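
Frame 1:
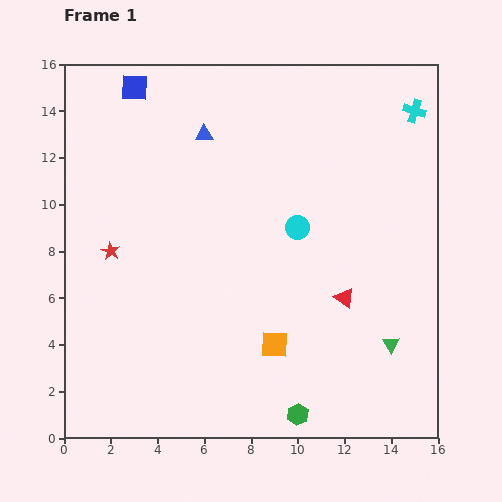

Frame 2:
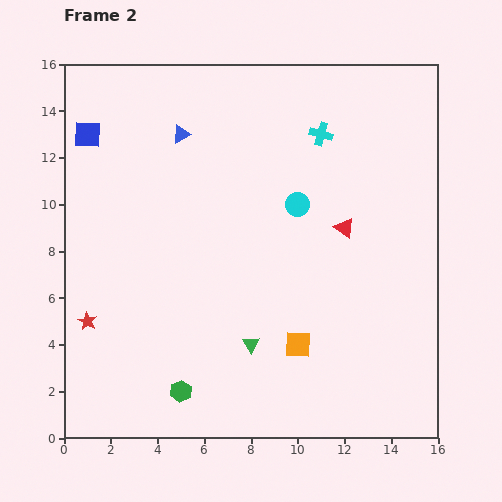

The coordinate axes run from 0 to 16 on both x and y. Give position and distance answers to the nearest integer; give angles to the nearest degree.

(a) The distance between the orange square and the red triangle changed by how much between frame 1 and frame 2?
+1

Distance in frame 1: 4. Distance in frame 2: 5.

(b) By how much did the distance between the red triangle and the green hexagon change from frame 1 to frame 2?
+5

Distance in frame 1: 5. Distance in frame 2: 10.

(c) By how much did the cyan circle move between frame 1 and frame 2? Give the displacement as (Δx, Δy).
(0, 1)

The cyan circle was at (10, 9) in frame 1 and (10, 10) in frame 2.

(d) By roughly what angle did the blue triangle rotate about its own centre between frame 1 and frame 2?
24° counter-clockwise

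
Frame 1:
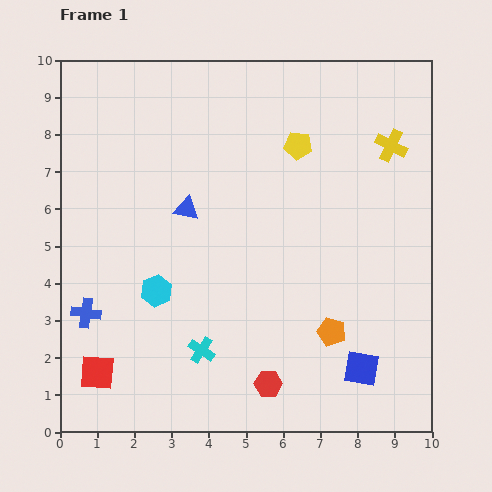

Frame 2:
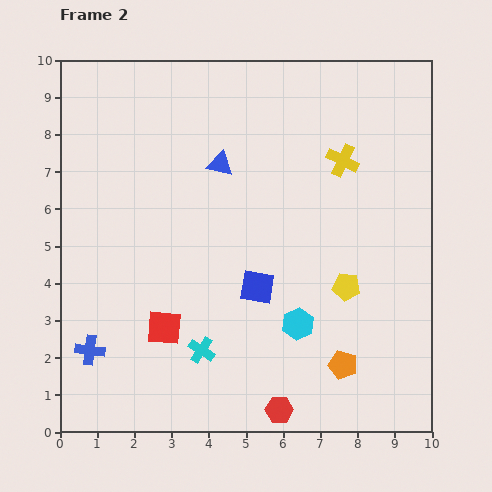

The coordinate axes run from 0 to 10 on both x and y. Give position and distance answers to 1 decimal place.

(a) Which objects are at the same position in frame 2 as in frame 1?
the cyan cross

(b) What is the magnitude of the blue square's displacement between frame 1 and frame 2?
3.6

The blue square moved from (8.1, 1.7) to (5.3, 3.9), a distance of √(2.8² + 2.2²) ≈ 3.6.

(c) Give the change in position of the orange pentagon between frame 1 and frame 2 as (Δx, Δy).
(0.3, -0.9)

The orange pentagon was at (7.3, 2.7) in frame 1 and (7.6, 1.8) in frame 2.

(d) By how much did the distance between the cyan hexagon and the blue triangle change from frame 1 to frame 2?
+2.5

Distance in frame 1: 2.3. Distance in frame 2: 4.8.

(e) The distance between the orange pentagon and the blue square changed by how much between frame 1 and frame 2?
+1.8

Distance in frame 1: 1.3. Distance in frame 2: 3.1.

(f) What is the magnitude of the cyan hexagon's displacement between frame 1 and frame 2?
3.9

The cyan hexagon moved from (2.6, 3.8) to (6.4, 2.9), a distance of √(3.8² + 0.9²) ≈ 3.9.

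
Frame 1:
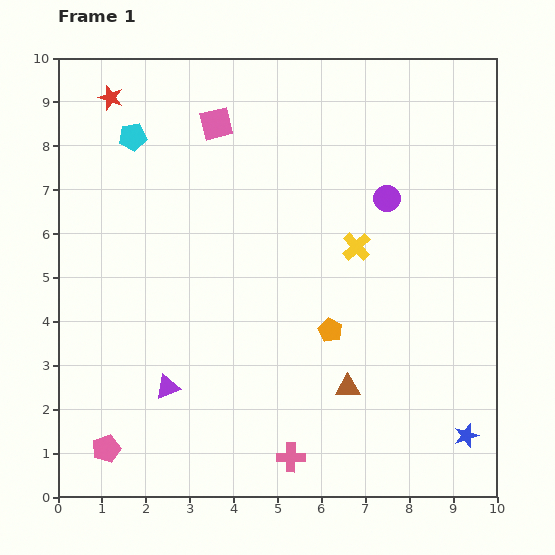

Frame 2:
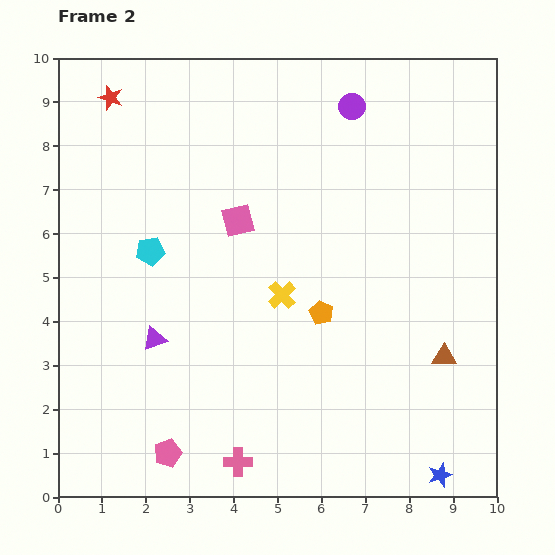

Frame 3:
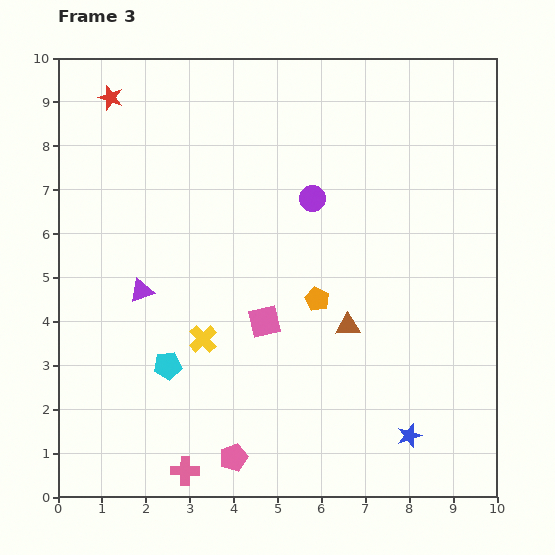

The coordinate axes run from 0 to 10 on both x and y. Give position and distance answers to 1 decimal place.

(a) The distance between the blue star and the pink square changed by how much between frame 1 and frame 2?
-1.7

Distance in frame 1: 9.1. Distance in frame 2: 7.4.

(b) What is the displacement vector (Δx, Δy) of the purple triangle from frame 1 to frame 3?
(-0.6, 2.2)

The purple triangle was at (2.5, 2.5) in frame 1 and (1.9, 4.7) in frame 3.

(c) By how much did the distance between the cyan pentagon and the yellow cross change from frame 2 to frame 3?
-2.2

Distance in frame 2: 3.2. Distance in frame 3: 1.0.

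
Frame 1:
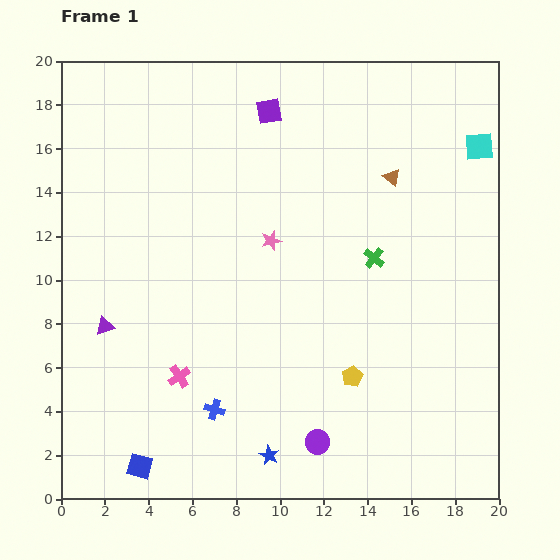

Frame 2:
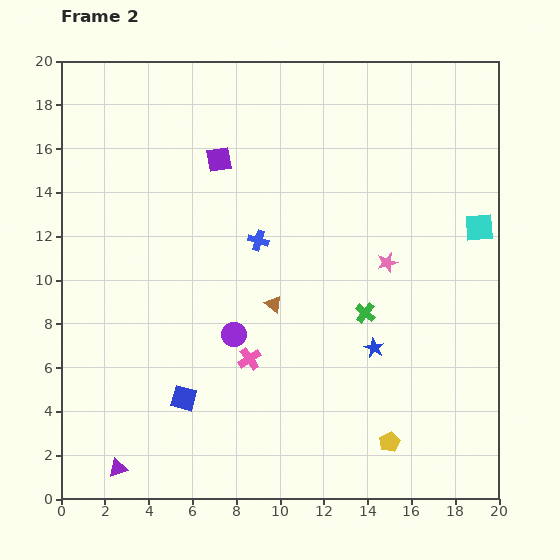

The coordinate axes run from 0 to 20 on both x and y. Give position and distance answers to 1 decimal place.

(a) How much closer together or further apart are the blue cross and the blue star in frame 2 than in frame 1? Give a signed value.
+3.9

Distance in frame 1: 3.3. Distance in frame 2: 7.2.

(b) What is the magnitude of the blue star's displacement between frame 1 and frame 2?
6.9

The blue star moved from (9.5, 2.0) to (14.3, 6.9), a distance of √(4.8² + 4.9²) ≈ 6.9.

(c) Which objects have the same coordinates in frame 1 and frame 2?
none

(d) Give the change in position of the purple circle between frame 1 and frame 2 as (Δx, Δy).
(-3.8, 4.9)

The purple circle was at (11.7, 2.6) in frame 1 and (7.9, 7.5) in frame 2.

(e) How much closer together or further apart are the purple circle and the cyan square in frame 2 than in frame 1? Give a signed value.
-3.2

Distance in frame 1: 15.4. Distance in frame 2: 12.2.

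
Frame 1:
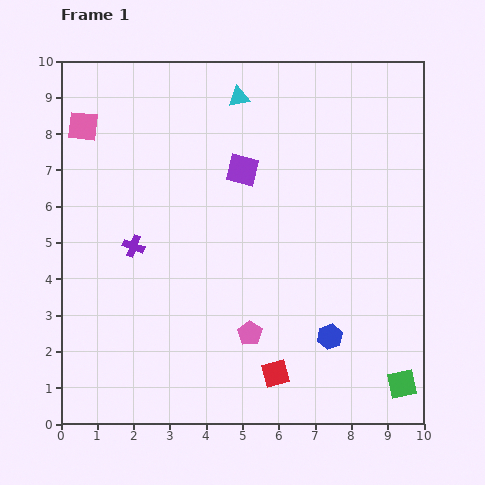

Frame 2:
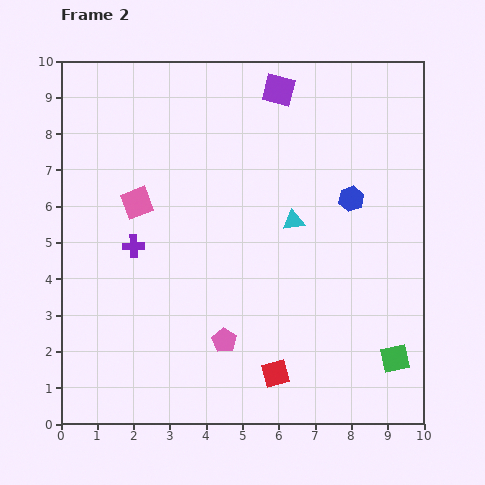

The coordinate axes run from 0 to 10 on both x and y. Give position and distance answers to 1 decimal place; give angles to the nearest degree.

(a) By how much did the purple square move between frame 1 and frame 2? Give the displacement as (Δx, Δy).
(1.0, 2.2)

The purple square was at (5.0, 7.0) in frame 1 and (6.0, 9.2) in frame 2.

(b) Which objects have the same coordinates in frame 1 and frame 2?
the purple cross, the red square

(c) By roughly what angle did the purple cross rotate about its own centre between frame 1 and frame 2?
22° counter-clockwise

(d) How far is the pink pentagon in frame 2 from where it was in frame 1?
0.7

The pink pentagon moved from (5.2, 2.5) to (4.5, 2.3), a distance of √(0.7² + 0.2²) ≈ 0.7.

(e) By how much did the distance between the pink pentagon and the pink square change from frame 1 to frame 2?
-2.8

Distance in frame 1: 7.3. Distance in frame 2: 4.5.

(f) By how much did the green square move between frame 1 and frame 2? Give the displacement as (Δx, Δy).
(-0.2, 0.7)

The green square was at (9.4, 1.1) in frame 1 and (9.2, 1.8) in frame 2.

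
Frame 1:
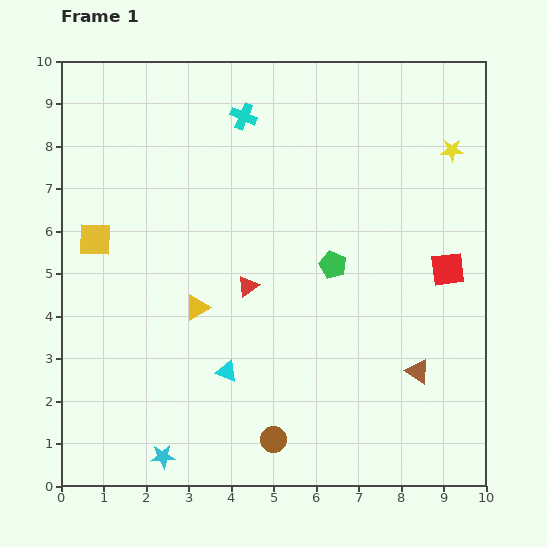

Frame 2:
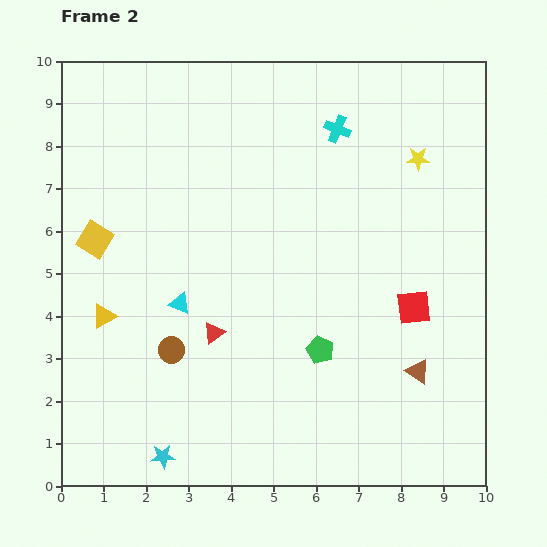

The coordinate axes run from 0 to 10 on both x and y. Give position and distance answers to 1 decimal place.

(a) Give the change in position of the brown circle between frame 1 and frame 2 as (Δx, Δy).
(-2.4, 2.1)

The brown circle was at (5.0, 1.1) in frame 1 and (2.6, 3.2) in frame 2.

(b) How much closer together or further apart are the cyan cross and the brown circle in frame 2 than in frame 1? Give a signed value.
-1.1

Distance in frame 1: 7.6. Distance in frame 2: 6.5.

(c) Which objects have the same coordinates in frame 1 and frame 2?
the cyan star, the yellow square, the brown triangle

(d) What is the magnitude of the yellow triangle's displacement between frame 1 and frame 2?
2.2

The yellow triangle moved from (3.2, 4.2) to (1.0, 4.0), a distance of √(2.2² + 0.2²) ≈ 2.2.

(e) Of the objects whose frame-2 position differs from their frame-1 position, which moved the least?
the yellow star

(moved 0.8)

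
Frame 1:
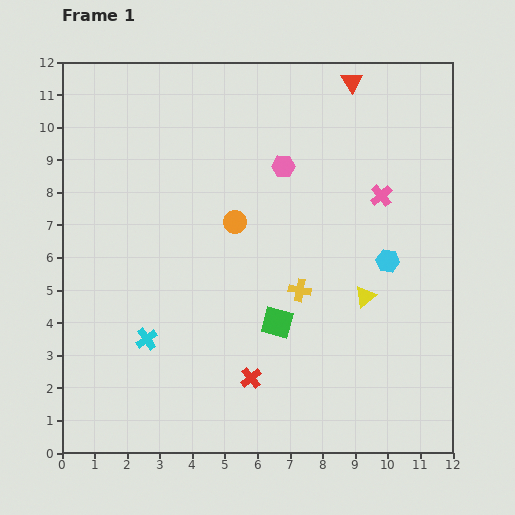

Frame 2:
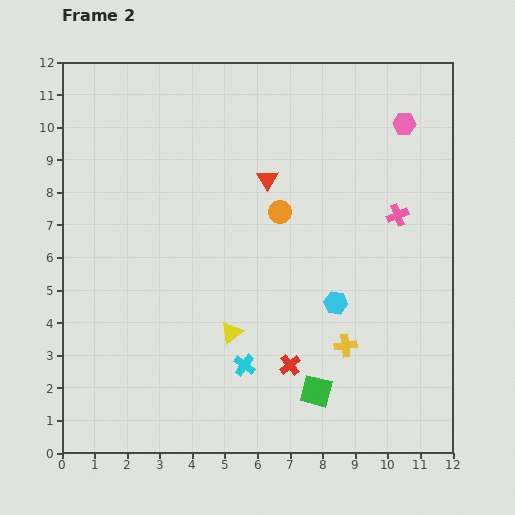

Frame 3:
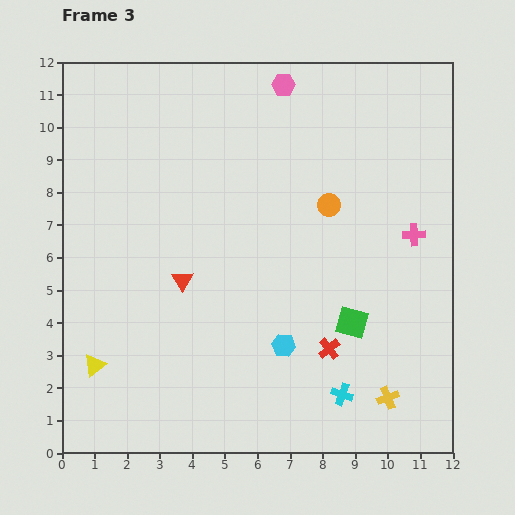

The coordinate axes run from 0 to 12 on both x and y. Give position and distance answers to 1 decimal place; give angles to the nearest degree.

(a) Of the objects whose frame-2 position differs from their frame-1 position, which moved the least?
the pink cross

(moved 0.8)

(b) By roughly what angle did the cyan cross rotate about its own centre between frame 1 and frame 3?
36° counter-clockwise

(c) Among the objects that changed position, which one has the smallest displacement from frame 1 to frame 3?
the pink cross

(moved 1.6)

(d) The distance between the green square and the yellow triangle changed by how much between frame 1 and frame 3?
+5.2

Distance in frame 1: 2.8. Distance in frame 3: 8.0.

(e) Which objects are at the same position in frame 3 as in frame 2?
none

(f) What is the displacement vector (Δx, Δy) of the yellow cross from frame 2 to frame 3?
(1.3, -1.6)

The yellow cross was at (8.7, 3.3) in frame 2 and (10.0, 1.7) in frame 3.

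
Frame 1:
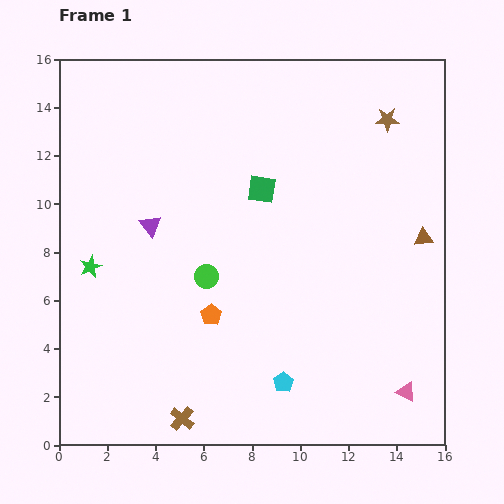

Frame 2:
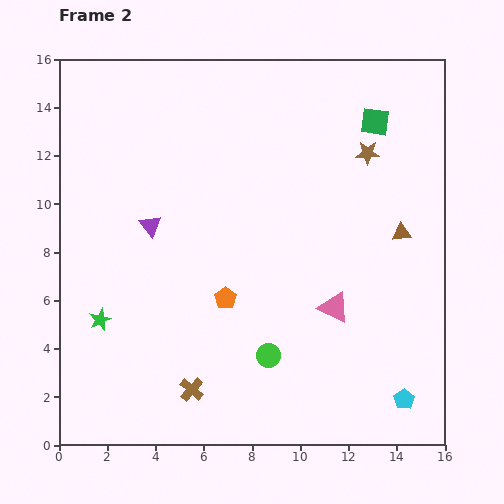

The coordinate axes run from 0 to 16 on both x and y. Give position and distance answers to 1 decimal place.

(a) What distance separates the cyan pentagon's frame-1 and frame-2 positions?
5.0

The cyan pentagon moved from (9.3, 2.6) to (14.3, 1.9), a distance of √(5.0² + 0.7²) ≈ 5.0.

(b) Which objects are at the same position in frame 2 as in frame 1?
the purple triangle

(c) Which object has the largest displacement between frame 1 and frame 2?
the green square

(moved 5.5; next 5.0)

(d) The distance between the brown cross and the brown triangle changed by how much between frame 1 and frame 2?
-1.6

Distance in frame 1: 12.5. Distance in frame 2: 10.9.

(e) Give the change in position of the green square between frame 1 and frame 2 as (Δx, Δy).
(4.7, 2.8)

The green square was at (8.4, 10.6) in frame 1 and (13.1, 13.4) in frame 2.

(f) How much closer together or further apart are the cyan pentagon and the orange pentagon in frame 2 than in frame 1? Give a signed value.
+4.4

Distance in frame 1: 4.1. Distance in frame 2: 8.5.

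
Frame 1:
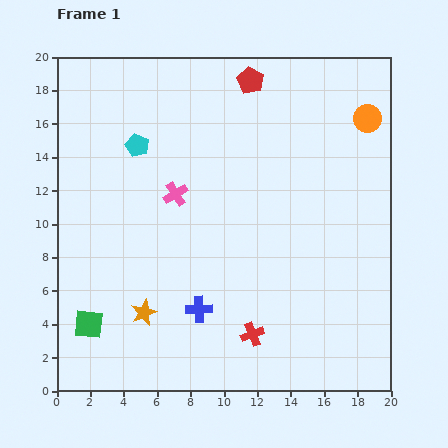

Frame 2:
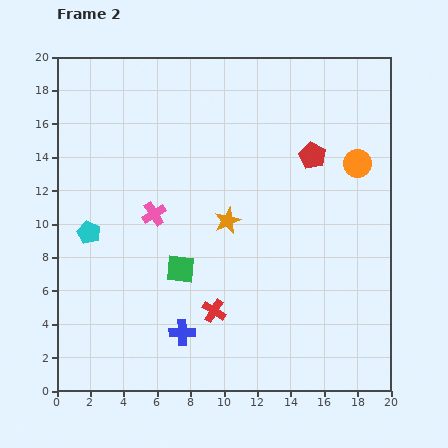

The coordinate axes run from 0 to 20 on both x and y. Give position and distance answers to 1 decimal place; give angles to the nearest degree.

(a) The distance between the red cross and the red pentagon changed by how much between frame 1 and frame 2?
-4.2

Distance in frame 1: 15.2. Distance in frame 2: 11.0.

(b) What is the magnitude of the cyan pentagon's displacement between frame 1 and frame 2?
6.0

The cyan pentagon moved from (4.8, 14.7) to (1.9, 9.5), a distance of √(2.9² + 5.2²) ≈ 6.0.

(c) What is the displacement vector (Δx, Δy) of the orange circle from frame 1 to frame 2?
(-0.6, -2.7)

The orange circle was at (18.6, 16.3) in frame 1 and (18.0, 13.6) in frame 2.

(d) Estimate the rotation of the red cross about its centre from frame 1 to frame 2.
36° counter-clockwise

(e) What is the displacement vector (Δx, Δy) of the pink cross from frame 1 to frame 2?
(-1.3, -1.2)

The pink cross was at (7.1, 11.8) in frame 1 and (5.8, 10.6) in frame 2.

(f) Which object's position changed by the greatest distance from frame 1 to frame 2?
the orange star

(moved 7.4; next 6.4)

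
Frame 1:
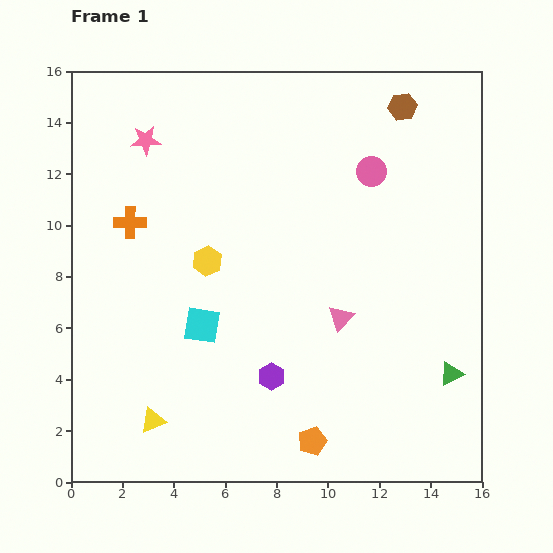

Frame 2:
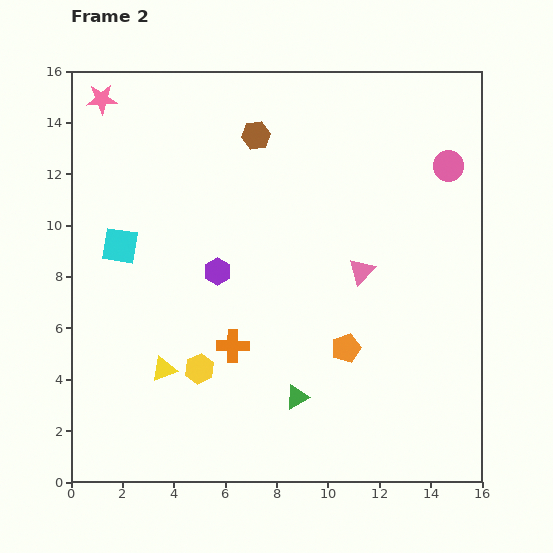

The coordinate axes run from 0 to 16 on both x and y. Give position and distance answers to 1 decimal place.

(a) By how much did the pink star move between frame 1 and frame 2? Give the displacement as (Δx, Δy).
(-1.7, 1.6)

The pink star was at (2.9, 13.3) in frame 1 and (1.2, 14.9) in frame 2.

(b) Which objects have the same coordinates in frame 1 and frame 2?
none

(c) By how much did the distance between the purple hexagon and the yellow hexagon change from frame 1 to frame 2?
-1.2

Distance in frame 1: 5.1. Distance in frame 2: 3.9.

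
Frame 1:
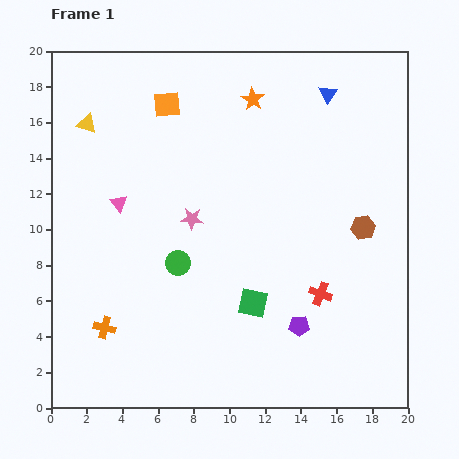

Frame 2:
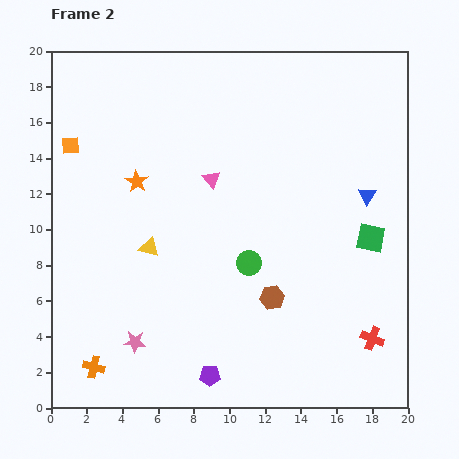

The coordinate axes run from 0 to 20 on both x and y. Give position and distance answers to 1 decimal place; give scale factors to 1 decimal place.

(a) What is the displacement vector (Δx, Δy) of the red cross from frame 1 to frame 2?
(2.9, -2.5)

The red cross was at (15.1, 6.4) in frame 1 and (18.0, 3.9) in frame 2.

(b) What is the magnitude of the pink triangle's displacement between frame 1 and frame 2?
5.4

The pink triangle moved from (3.8, 11.5) to (9.0, 12.8), a distance of √(5.2² + 1.3²) ≈ 5.4.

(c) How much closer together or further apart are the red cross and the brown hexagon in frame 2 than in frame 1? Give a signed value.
+1.7

Distance in frame 1: 4.4. Distance in frame 2: 6.1.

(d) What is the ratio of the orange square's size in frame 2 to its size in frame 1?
0.7×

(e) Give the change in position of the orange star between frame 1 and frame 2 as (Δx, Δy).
(-6.5, -4.6)

The orange star was at (11.3, 17.3) in frame 1 and (4.8, 12.7) in frame 2.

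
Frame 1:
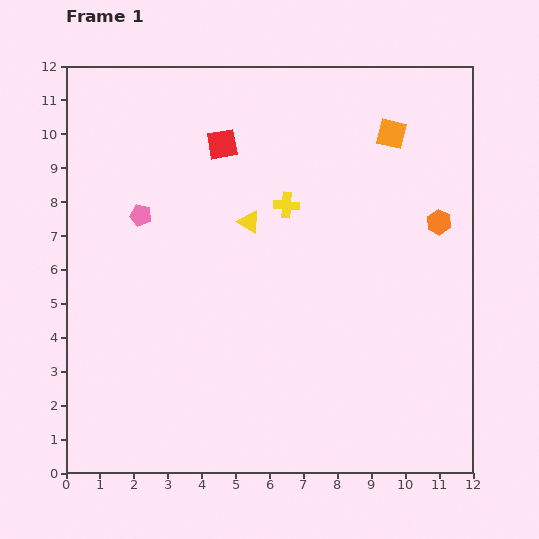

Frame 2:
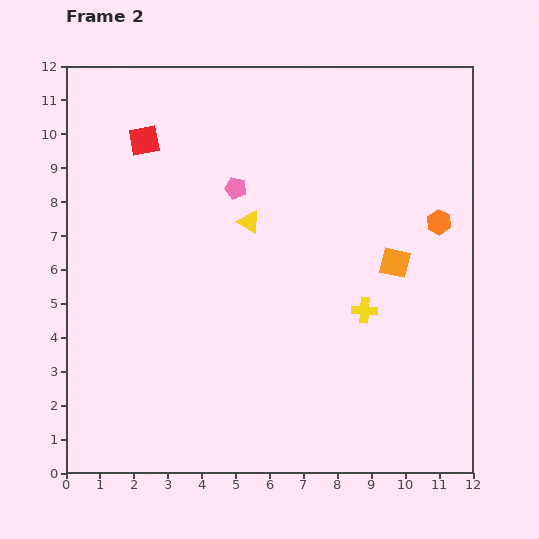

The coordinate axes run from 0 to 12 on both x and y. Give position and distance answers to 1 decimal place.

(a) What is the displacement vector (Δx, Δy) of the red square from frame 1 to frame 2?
(-2.3, 0.1)

The red square was at (4.6, 9.7) in frame 1 and (2.3, 9.8) in frame 2.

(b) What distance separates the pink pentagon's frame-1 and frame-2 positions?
2.9

The pink pentagon moved from (2.2, 7.6) to (5.0, 8.4), a distance of √(2.8² + 0.8²) ≈ 2.9.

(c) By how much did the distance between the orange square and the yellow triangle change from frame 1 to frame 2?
-0.4

Distance in frame 1: 4.9. Distance in frame 2: 4.5.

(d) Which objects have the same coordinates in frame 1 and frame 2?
the orange hexagon, the yellow triangle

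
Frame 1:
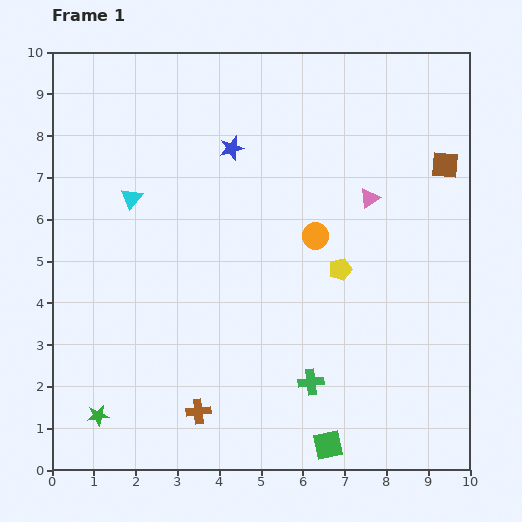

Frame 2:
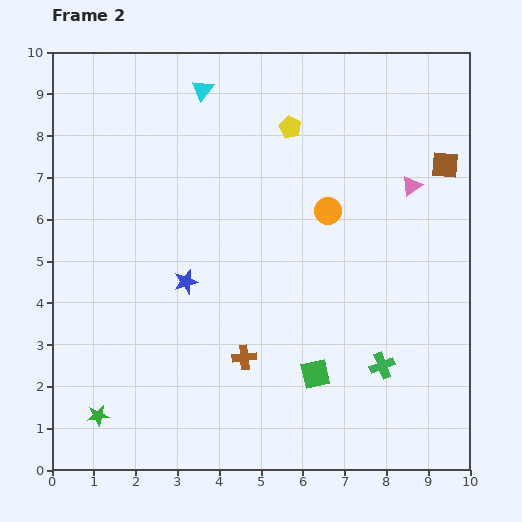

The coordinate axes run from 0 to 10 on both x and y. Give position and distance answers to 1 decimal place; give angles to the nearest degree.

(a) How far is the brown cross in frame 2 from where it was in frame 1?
1.7

The brown cross moved from (3.5, 1.4) to (4.6, 2.7), a distance of √(1.1² + 1.3²) ≈ 1.7.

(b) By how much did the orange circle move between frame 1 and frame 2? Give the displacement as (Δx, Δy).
(0.3, 0.6)

The orange circle was at (6.3, 5.6) in frame 1 and (6.6, 6.2) in frame 2.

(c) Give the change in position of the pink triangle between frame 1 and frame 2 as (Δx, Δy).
(1.0, 0.3)

The pink triangle was at (7.6, 6.5) in frame 1 and (8.6, 6.8) in frame 2.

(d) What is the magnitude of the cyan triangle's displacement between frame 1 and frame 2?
3.1

The cyan triangle moved from (1.9, 6.5) to (3.6, 9.1), a distance of √(1.7² + 2.6²) ≈ 3.1.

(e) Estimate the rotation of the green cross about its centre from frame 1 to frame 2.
15° counter-clockwise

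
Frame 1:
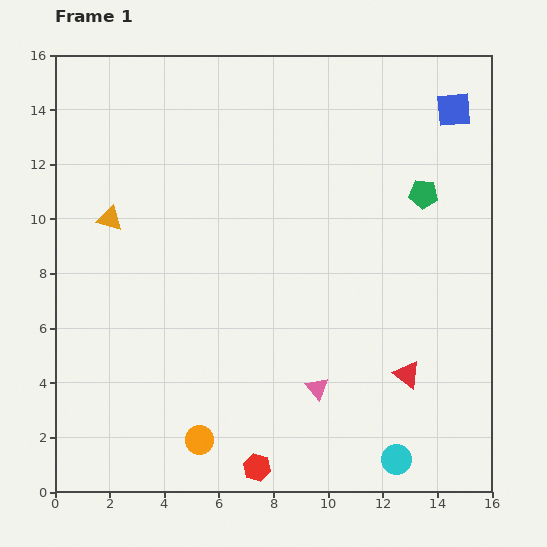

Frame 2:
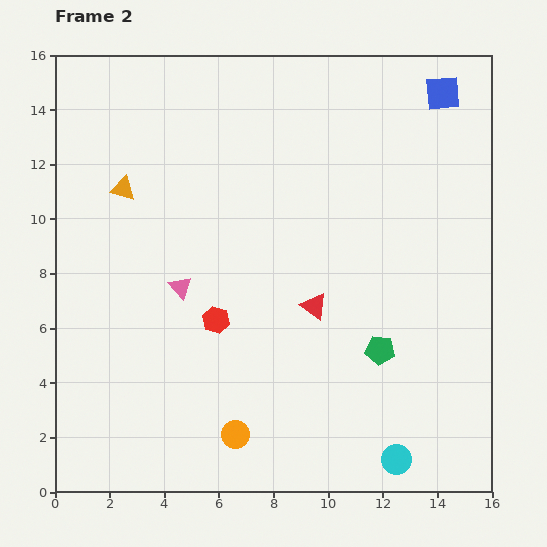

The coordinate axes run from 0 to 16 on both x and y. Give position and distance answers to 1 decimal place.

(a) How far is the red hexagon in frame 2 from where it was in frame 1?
5.6

The red hexagon moved from (7.4, 0.9) to (5.9, 6.3), a distance of √(1.5² + 5.4²) ≈ 5.6.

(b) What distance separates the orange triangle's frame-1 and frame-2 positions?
1.2

The orange triangle moved from (2.0, 10.0) to (2.5, 11.1), a distance of √(0.5² + 1.1²) ≈ 1.2.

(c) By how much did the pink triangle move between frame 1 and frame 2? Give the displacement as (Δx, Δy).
(-5.0, 3.7)

The pink triangle was at (9.6, 3.8) in frame 1 and (4.6, 7.5) in frame 2.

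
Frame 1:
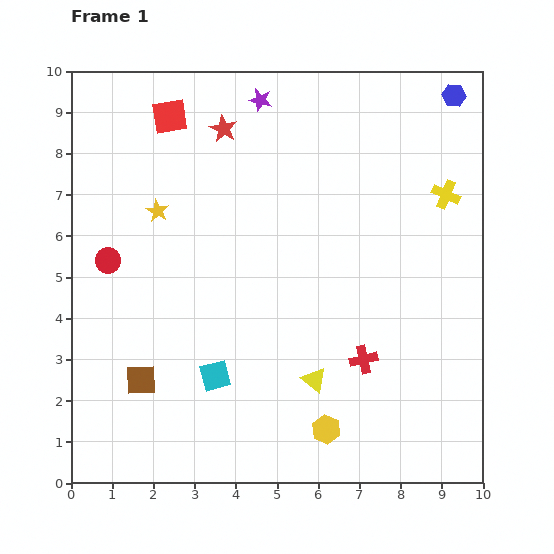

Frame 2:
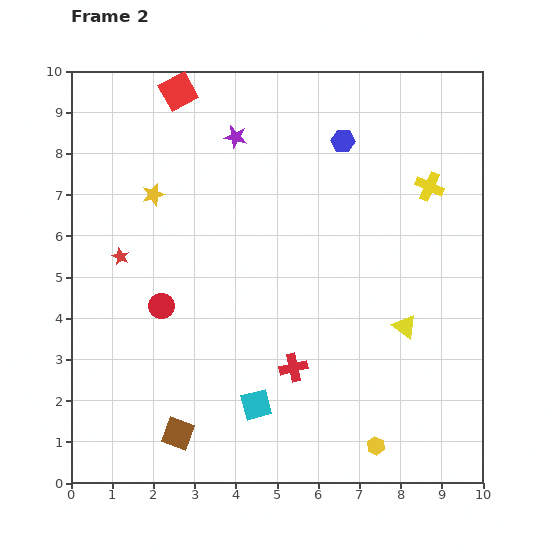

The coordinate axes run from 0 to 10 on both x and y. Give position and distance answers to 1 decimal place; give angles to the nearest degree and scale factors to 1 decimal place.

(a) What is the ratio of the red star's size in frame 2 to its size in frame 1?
0.6×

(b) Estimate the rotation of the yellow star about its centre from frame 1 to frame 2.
27° clockwise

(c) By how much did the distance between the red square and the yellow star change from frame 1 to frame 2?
+0.3

Distance in frame 1: 2.3. Distance in frame 2: 2.6.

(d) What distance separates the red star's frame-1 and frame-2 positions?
4.0

The red star moved from (3.7, 8.6) to (1.2, 5.5), a distance of √(2.5² + 3.1²) ≈ 4.0.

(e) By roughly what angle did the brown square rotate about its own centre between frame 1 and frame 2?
22° clockwise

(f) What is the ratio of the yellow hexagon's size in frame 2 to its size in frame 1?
0.6×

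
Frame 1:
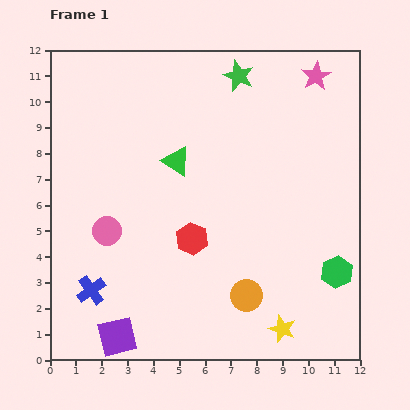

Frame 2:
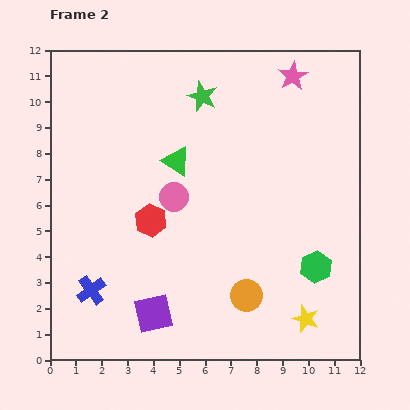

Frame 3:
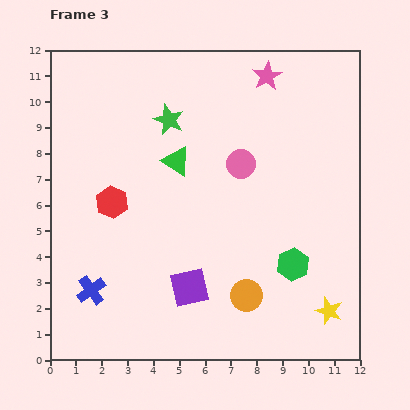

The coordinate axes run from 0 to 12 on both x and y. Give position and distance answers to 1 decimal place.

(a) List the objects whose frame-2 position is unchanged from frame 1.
the orange circle, the green triangle, the blue cross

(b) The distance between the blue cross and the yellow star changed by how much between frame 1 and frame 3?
+1.6

Distance in frame 1: 7.6. Distance in frame 3: 9.2.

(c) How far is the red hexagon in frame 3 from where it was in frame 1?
3.4

The red hexagon moved from (5.5, 4.7) to (2.4, 6.1), a distance of √(3.1² + 1.4²) ≈ 3.4.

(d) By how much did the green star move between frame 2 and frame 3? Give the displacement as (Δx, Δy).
(-1.3, -0.9)

The green star was at (5.9, 10.2) in frame 2 and (4.6, 9.3) in frame 3.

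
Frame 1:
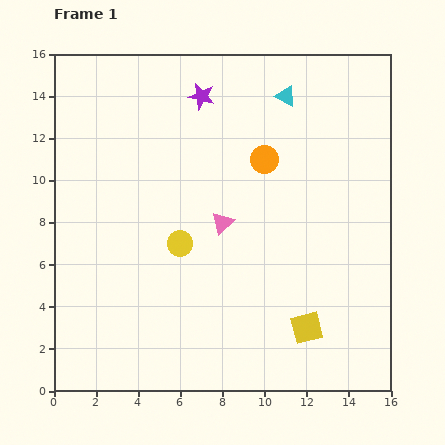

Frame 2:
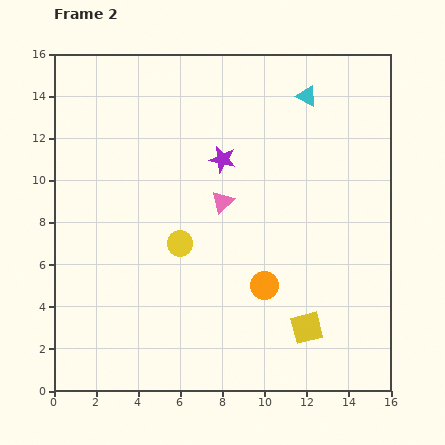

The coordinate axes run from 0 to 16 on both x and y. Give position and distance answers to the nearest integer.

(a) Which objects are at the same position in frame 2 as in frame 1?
the yellow square, the yellow circle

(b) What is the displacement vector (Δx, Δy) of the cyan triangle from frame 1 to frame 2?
(1, 0)

The cyan triangle was at (11, 14) in frame 1 and (12, 14) in frame 2.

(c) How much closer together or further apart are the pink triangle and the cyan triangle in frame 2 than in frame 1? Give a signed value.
-1

Distance in frame 1: 7. Distance in frame 2: 6.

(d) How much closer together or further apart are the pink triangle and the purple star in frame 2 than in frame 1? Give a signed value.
-4

Distance in frame 1: 6. Distance in frame 2: 2.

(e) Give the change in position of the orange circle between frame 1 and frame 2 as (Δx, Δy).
(0, -6)

The orange circle was at (10, 11) in frame 1 and (10, 5) in frame 2.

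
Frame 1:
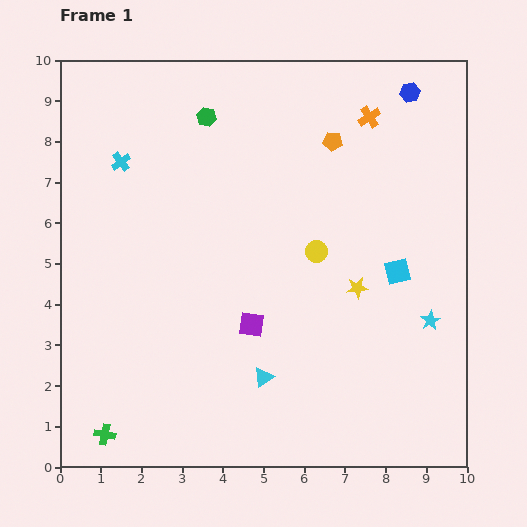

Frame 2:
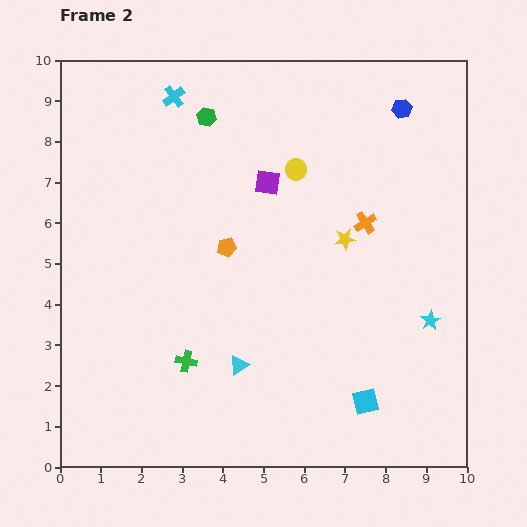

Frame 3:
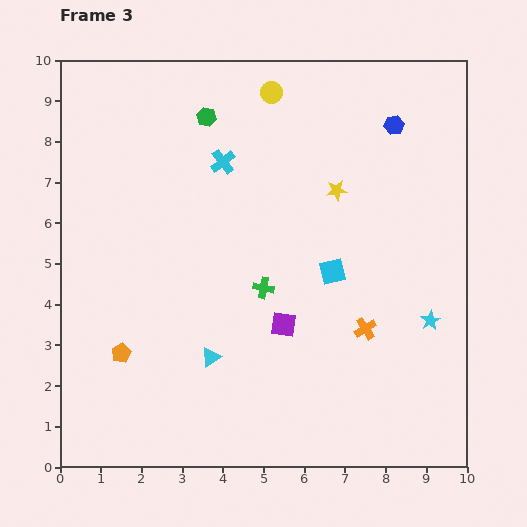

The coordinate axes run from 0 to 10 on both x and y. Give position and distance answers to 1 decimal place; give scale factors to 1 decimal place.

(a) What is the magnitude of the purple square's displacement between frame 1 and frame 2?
3.5

The purple square moved from (4.7, 3.5) to (5.1, 7.0), a distance of √(0.4² + 3.5²) ≈ 3.5.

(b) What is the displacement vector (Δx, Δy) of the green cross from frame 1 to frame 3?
(3.9, 3.6)

The green cross was at (1.1, 0.8) in frame 1 and (5.0, 4.4) in frame 3.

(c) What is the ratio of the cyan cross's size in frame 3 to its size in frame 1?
1.3×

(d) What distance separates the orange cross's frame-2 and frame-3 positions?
2.6

The orange cross moved from (7.5, 6.0) to (7.5, 3.4), a distance of √(0.0² + 2.6²) ≈ 2.6.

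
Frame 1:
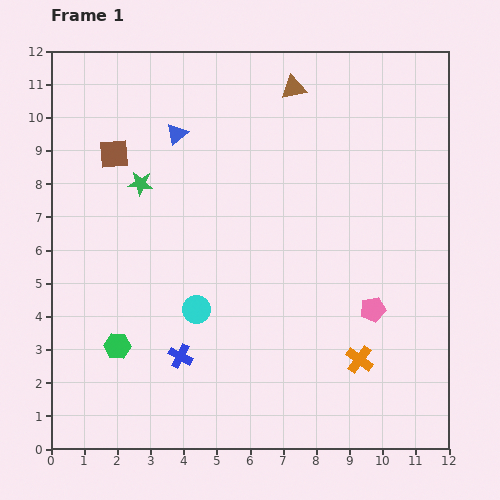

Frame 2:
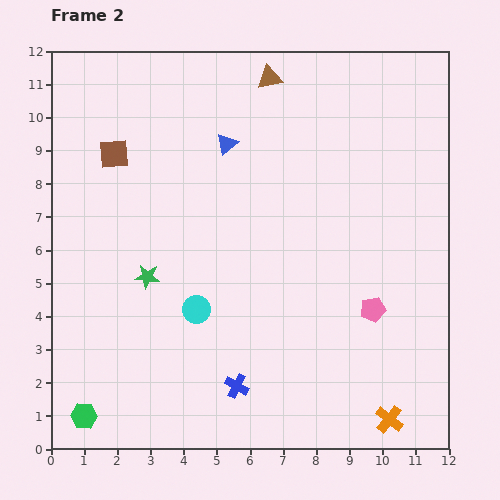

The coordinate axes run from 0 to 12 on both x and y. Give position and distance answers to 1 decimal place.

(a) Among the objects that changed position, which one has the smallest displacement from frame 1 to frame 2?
the brown triangle

(moved 0.8)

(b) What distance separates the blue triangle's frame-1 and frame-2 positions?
1.5

The blue triangle moved from (3.8, 9.5) to (5.3, 9.2), a distance of √(1.5² + 0.3²) ≈ 1.5.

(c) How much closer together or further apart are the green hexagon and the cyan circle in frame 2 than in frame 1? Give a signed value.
+2.1

Distance in frame 1: 2.6. Distance in frame 2: 4.7.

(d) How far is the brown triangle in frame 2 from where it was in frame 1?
0.8

The brown triangle moved from (7.3, 10.9) to (6.6, 11.2), a distance of √(0.7² + 0.3²) ≈ 0.8.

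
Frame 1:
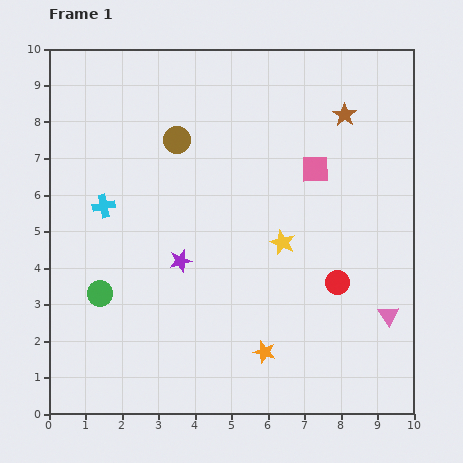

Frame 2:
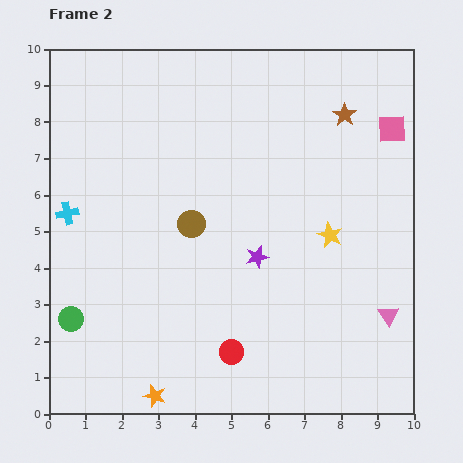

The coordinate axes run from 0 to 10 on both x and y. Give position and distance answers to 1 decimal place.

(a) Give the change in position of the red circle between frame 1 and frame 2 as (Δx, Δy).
(-2.9, -1.9)

The red circle was at (7.9, 3.6) in frame 1 and (5.0, 1.7) in frame 2.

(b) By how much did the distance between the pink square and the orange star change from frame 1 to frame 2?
+4.6

Distance in frame 1: 5.2. Distance in frame 2: 9.8.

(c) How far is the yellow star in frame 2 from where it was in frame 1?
1.3

The yellow star moved from (6.4, 4.7) to (7.7, 4.9), a distance of √(1.3² + 0.2²) ≈ 1.3.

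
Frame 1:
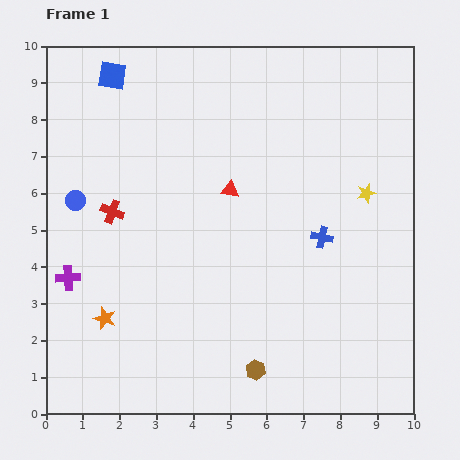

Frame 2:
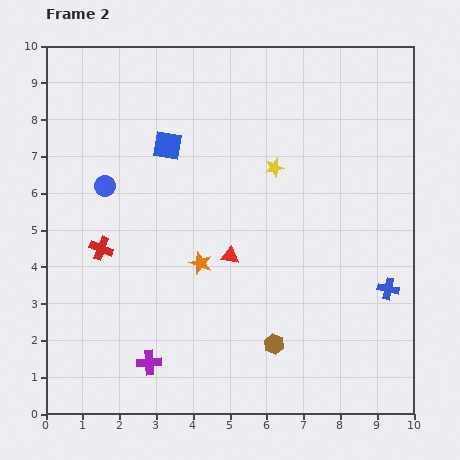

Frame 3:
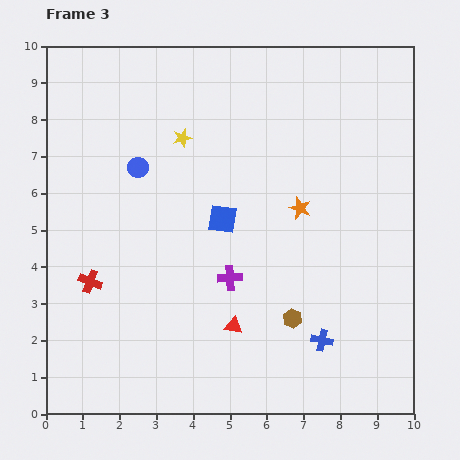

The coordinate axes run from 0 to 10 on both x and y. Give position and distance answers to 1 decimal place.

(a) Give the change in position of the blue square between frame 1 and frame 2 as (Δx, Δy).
(1.5, -1.9)

The blue square was at (1.8, 9.2) in frame 1 and (3.3, 7.3) in frame 2.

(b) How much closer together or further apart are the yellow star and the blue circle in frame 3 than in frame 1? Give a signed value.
-6.5

Distance in frame 1: 7.9. Distance in frame 3: 1.4.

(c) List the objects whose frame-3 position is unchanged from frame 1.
none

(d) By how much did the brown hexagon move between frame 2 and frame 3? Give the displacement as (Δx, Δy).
(0.5, 0.7)

The brown hexagon was at (6.2, 1.9) in frame 2 and (6.7, 2.6) in frame 3.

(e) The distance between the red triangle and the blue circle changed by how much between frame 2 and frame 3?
+1.1

Distance in frame 2: 3.9. Distance in frame 3: 5.0.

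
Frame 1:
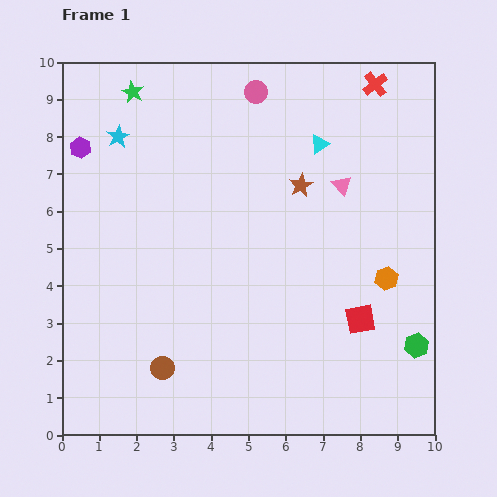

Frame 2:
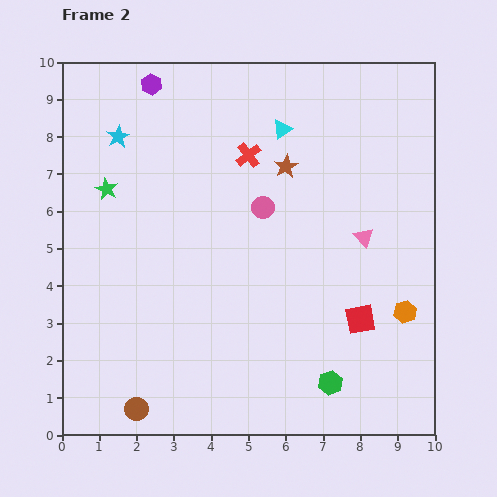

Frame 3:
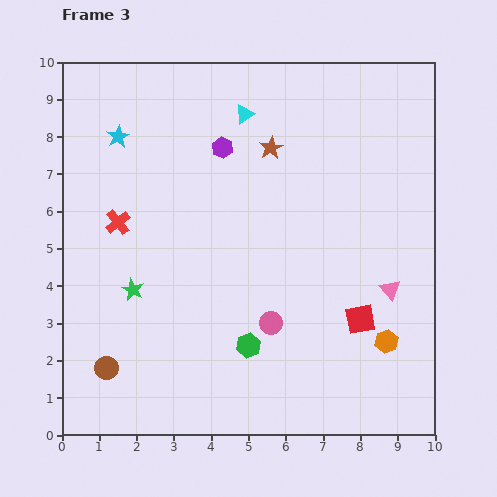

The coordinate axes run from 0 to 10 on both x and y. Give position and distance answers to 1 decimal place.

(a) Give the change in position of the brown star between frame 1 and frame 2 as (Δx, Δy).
(-0.4, 0.5)

The brown star was at (6.4, 6.7) in frame 1 and (6.0, 7.2) in frame 2.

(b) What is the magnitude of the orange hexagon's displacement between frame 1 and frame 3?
1.7

The orange hexagon moved from (8.7, 4.2) to (8.7, 2.5), a distance of √(0.0² + 1.7²) ≈ 1.7.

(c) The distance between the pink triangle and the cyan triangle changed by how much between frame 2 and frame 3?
+2.5

Distance in frame 2: 3.6. Distance in frame 3: 6.1.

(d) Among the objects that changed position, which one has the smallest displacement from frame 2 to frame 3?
the brown star

(moved 0.6)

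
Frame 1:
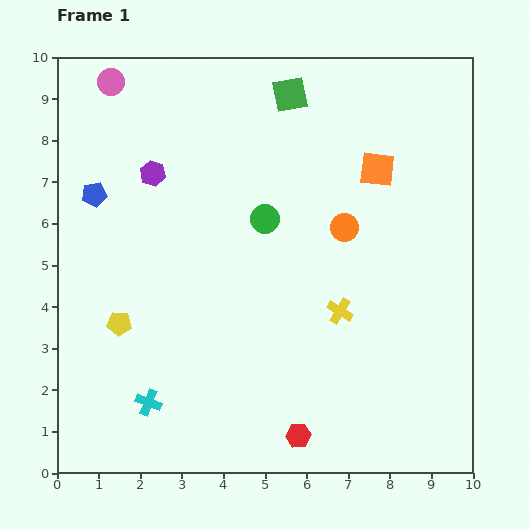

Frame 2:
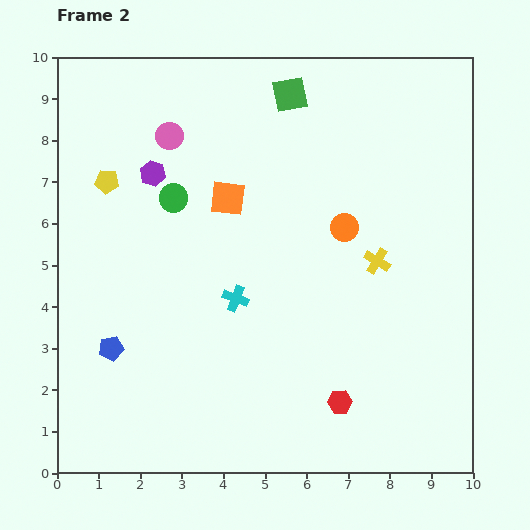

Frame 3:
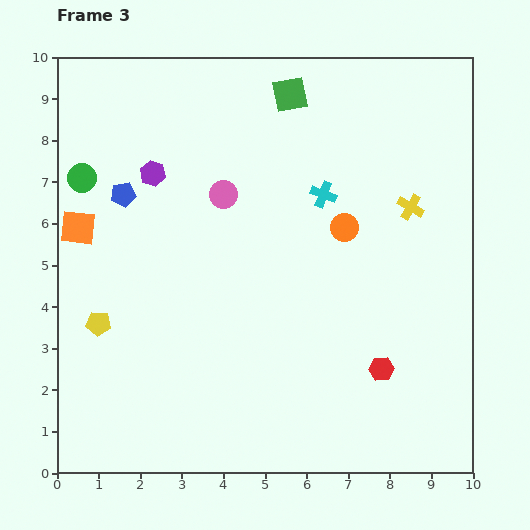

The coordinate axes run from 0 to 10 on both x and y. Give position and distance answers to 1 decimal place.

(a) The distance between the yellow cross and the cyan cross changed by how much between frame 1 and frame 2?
-1.6

Distance in frame 1: 5.1. Distance in frame 2: 3.5.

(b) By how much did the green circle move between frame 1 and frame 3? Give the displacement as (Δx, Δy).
(-4.4, 1.0)

The green circle was at (5.0, 6.1) in frame 1 and (0.6, 7.1) in frame 3.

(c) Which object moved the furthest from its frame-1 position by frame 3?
the orange square

(moved 7.3; next 6.5)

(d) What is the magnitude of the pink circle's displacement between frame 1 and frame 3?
3.8

The pink circle moved from (1.3, 9.4) to (4.0, 6.7), a distance of √(2.7² + 2.7²) ≈ 3.8.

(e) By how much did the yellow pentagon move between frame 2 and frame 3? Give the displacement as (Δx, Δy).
(-0.2, -3.4)

The yellow pentagon was at (1.2, 7.0) in frame 2 and (1.0, 3.6) in frame 3.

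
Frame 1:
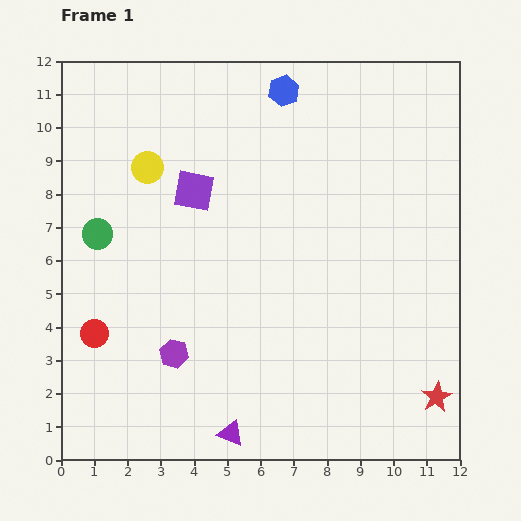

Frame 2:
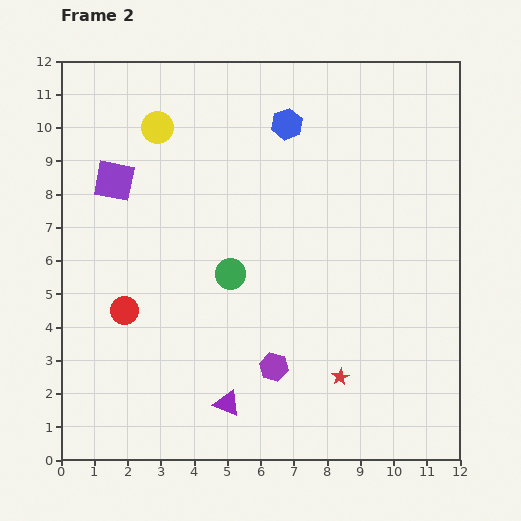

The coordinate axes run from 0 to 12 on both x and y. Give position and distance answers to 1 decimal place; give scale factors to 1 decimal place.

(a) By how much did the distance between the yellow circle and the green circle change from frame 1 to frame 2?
+2.4

Distance in frame 1: 2.5. Distance in frame 2: 4.9.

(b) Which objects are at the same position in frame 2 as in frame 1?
none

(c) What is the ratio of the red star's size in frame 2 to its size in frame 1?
0.6×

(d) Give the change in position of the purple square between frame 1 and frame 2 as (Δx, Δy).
(-2.4, 0.3)

The purple square was at (4.0, 8.1) in frame 1 and (1.6, 8.4) in frame 2.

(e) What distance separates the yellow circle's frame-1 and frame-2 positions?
1.2

The yellow circle moved from (2.6, 8.8) to (2.9, 10.0), a distance of √(0.3² + 1.2²) ≈ 1.2.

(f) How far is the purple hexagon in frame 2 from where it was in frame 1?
3.0

The purple hexagon moved from (3.4, 3.2) to (6.4, 2.8), a distance of √(3.0² + 0.4²) ≈ 3.0.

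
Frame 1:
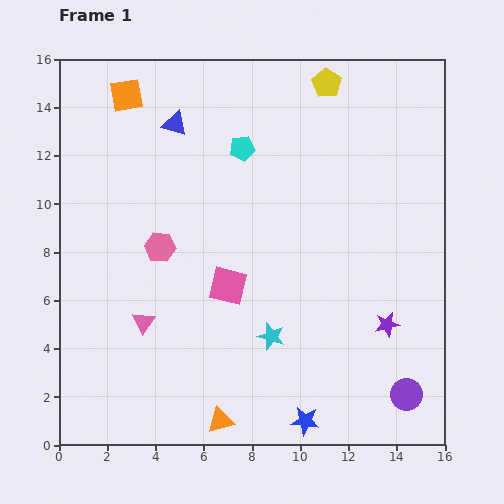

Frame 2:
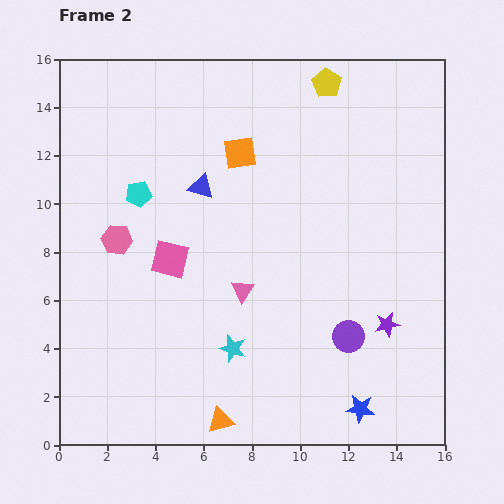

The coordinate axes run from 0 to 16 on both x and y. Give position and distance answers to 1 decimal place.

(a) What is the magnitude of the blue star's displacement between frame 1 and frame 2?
2.4

The blue star moved from (10.2, 1.0) to (12.5, 1.5), a distance of √(2.3² + 0.5²) ≈ 2.4.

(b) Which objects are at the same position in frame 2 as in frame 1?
the purple star, the orange triangle, the yellow pentagon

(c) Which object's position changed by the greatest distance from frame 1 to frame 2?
the orange square

(moved 5.3; next 4.7)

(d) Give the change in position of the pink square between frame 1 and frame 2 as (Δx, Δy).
(-2.4, 1.1)

The pink square was at (7.0, 6.6) in frame 1 and (4.6, 7.7) in frame 2.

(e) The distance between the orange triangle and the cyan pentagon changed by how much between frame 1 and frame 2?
-1.3

Distance in frame 1: 11.3. Distance in frame 2: 10.0.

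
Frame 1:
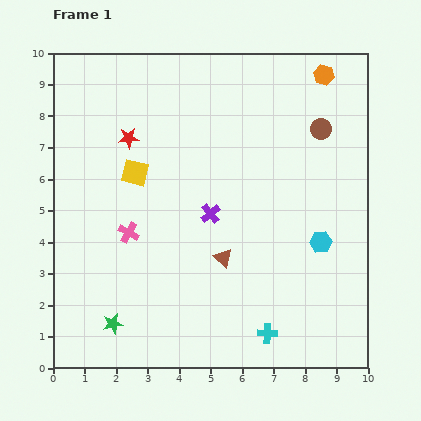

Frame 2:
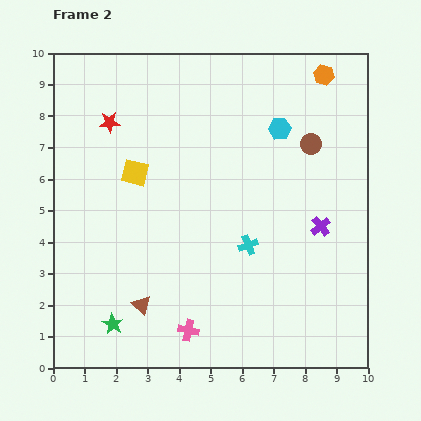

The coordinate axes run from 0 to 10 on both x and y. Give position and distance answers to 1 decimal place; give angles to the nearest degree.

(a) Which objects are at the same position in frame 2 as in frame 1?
the orange hexagon, the yellow square, the green star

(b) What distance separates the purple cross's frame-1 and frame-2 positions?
3.5

The purple cross moved from (5.0, 4.9) to (8.5, 4.5), a distance of √(3.5² + 0.4²) ≈ 3.5.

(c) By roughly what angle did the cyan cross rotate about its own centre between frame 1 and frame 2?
23° counter-clockwise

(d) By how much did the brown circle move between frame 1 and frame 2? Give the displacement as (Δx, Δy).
(-0.3, -0.5)

The brown circle was at (8.5, 7.6) in frame 1 and (8.2, 7.1) in frame 2.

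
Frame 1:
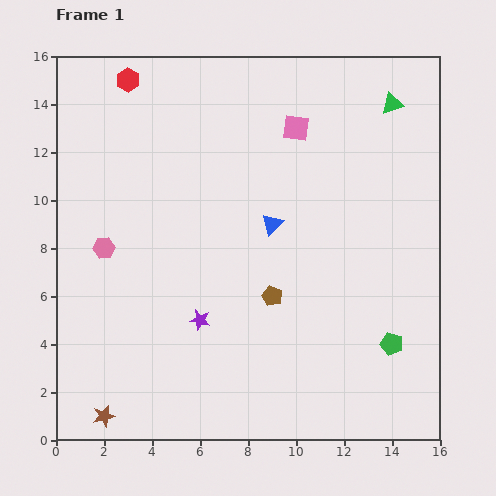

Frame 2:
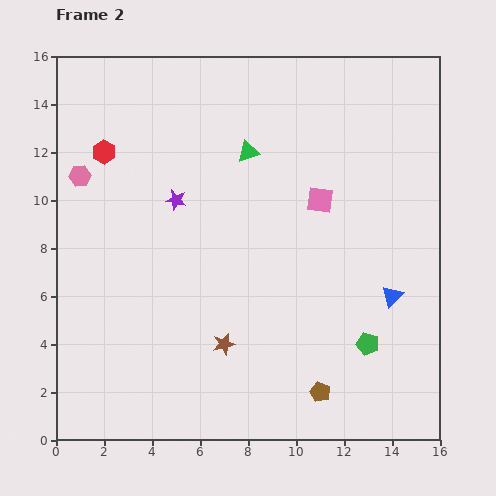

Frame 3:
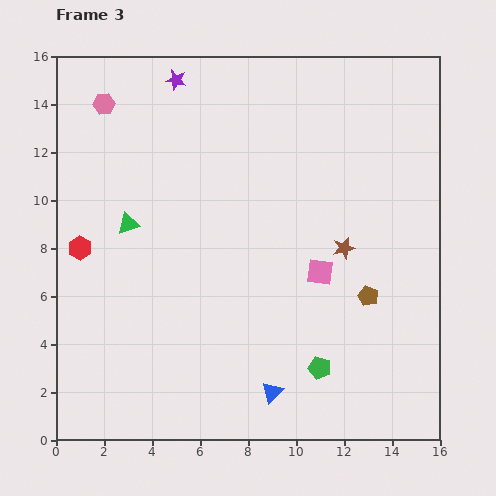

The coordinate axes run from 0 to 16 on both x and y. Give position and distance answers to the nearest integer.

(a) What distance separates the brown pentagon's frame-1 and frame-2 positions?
4

The brown pentagon moved from (9, 6) to (11, 2), a distance of √(2² + 4²) ≈ 4.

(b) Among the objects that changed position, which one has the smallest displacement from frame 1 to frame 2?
the green pentagon

(moved 1)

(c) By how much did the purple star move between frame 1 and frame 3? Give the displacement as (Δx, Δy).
(-1, 10)

The purple star was at (6, 5) in frame 1 and (5, 15) in frame 3.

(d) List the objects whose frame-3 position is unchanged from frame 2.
none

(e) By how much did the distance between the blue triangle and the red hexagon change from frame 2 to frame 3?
-3

Distance in frame 2: 13. Distance in frame 3: 10.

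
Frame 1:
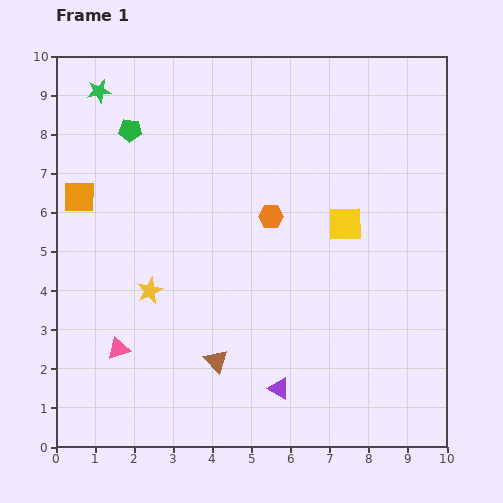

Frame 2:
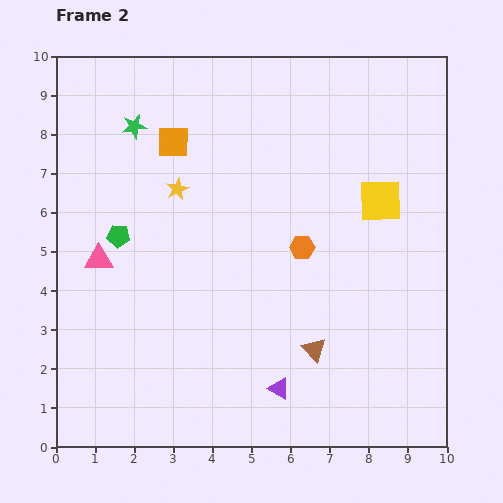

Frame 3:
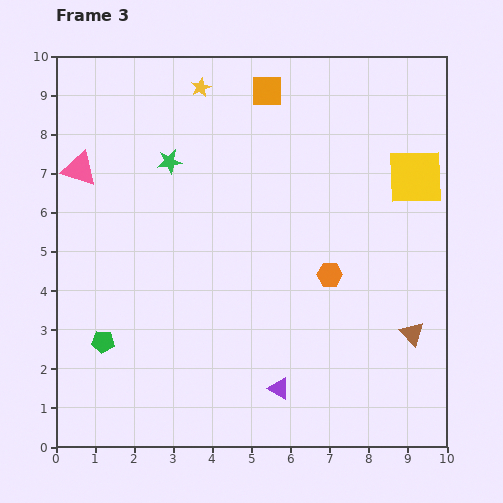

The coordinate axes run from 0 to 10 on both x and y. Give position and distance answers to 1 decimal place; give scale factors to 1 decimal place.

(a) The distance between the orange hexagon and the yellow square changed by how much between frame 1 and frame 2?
+0.4

Distance in frame 1: 1.9. Distance in frame 2: 2.3.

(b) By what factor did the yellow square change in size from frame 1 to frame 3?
1.6×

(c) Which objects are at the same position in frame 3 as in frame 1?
the purple triangle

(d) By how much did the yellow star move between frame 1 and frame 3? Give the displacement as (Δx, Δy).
(1.3, 5.2)

The yellow star was at (2.4, 4.0) in frame 1 and (3.7, 9.2) in frame 3.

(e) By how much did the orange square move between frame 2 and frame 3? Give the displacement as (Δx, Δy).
(2.4, 1.3)

The orange square was at (3.0, 7.8) in frame 2 and (5.4, 9.1) in frame 3.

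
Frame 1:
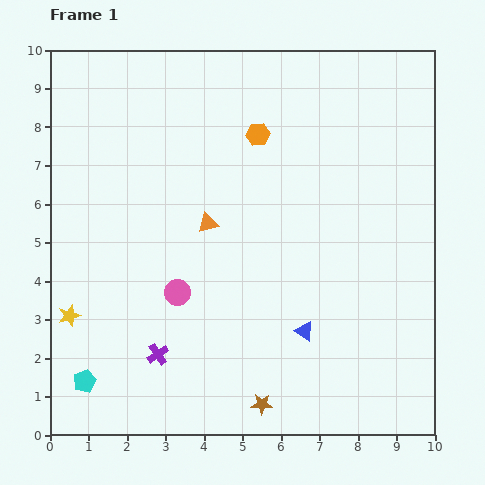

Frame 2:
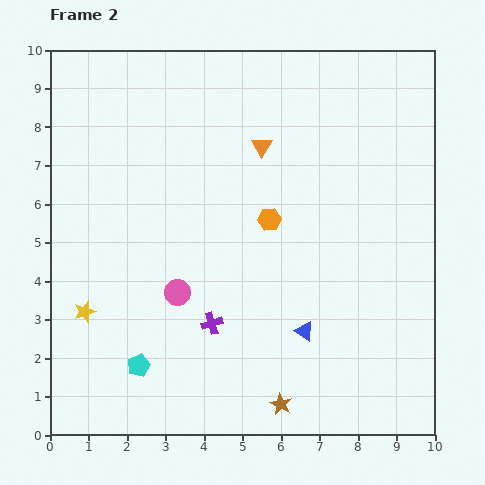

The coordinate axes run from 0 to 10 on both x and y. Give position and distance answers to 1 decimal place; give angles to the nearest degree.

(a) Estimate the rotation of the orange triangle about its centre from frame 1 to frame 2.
46° counter-clockwise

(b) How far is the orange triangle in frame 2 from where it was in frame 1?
2.4

The orange triangle moved from (4.1, 5.5) to (5.5, 7.5), a distance of √(1.4² + 2.0²) ≈ 2.4.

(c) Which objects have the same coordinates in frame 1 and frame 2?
the pink circle, the blue triangle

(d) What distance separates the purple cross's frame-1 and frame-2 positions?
1.6

The purple cross moved from (2.8, 2.1) to (4.2, 2.9), a distance of √(1.4² + 0.8²) ≈ 1.6.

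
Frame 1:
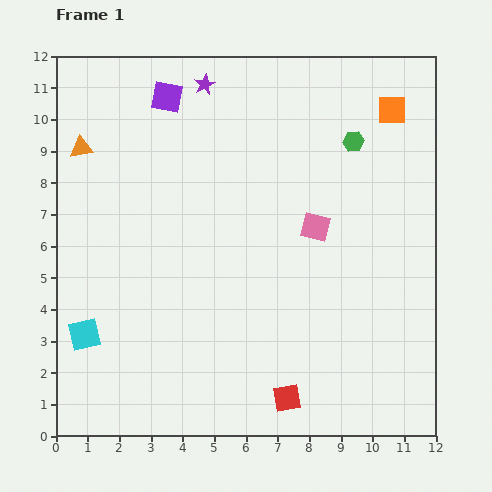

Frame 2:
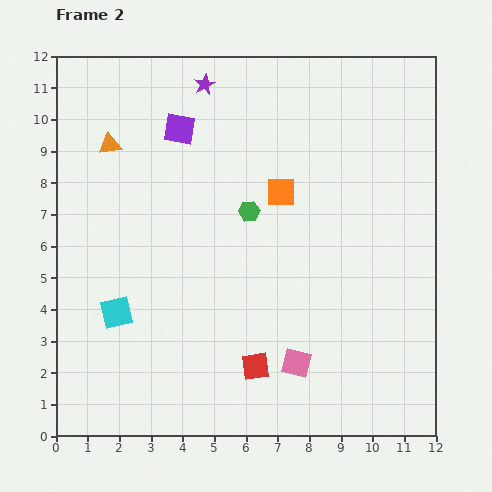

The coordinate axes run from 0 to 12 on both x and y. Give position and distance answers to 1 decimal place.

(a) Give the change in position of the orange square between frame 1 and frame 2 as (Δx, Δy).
(-3.5, -2.6)

The orange square was at (10.6, 10.3) in frame 1 and (7.1, 7.7) in frame 2.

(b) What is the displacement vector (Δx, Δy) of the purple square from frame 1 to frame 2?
(0.4, -1.0)

The purple square was at (3.5, 10.7) in frame 1 and (3.9, 9.7) in frame 2.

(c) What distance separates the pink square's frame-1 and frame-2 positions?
4.3

The pink square moved from (8.2, 6.6) to (7.6, 2.3), a distance of √(0.6² + 4.3²) ≈ 4.3.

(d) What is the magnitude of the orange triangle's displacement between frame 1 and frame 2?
0.9

The orange triangle moved from (0.8, 9.1) to (1.7, 9.2), a distance of √(0.9² + 0.1²) ≈ 0.9.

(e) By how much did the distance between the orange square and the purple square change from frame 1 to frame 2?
-3.3

Distance in frame 1: 7.1. Distance in frame 2: 3.8.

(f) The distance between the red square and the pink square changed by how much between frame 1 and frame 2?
-4.2

Distance in frame 1: 5.5. Distance in frame 2: 1.3.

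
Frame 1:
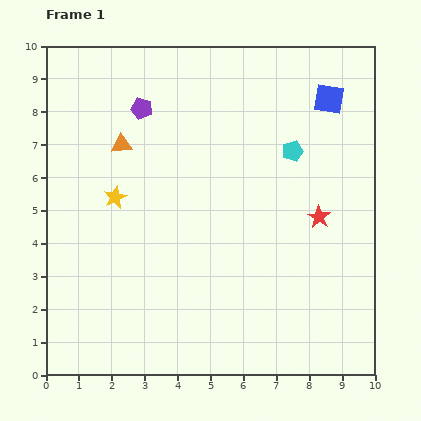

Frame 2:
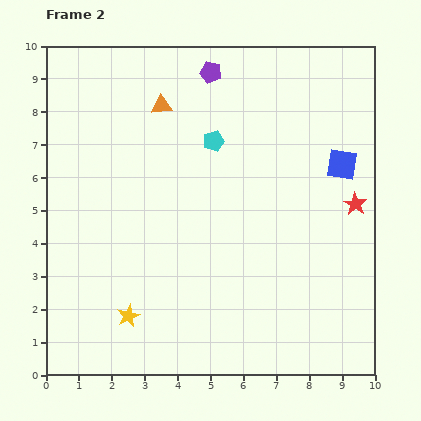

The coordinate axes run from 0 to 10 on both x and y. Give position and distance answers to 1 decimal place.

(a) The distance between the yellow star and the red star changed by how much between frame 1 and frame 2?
+1.5

Distance in frame 1: 6.2. Distance in frame 2: 7.7.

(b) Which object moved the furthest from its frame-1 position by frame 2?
the yellow star

(moved 3.6; next 2.4)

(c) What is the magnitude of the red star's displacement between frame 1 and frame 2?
1.2

The red star moved from (8.3, 4.8) to (9.4, 5.2), a distance of √(1.1² + 0.4²) ≈ 1.2.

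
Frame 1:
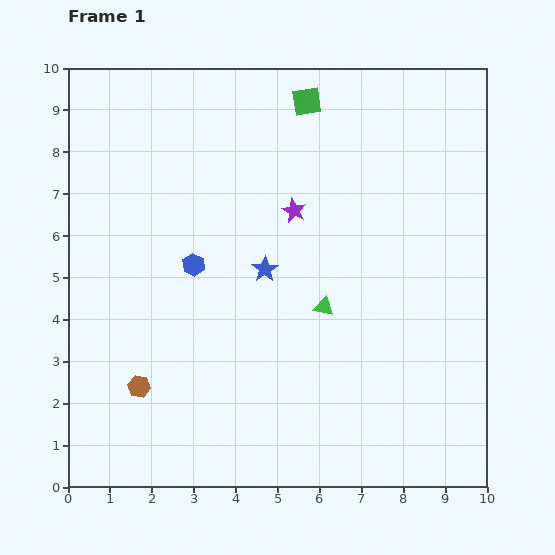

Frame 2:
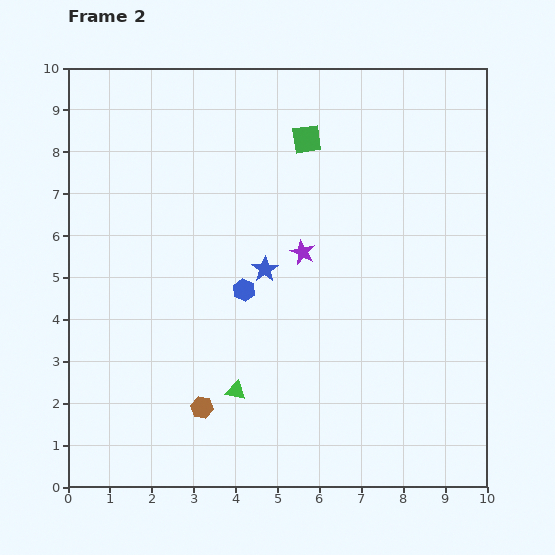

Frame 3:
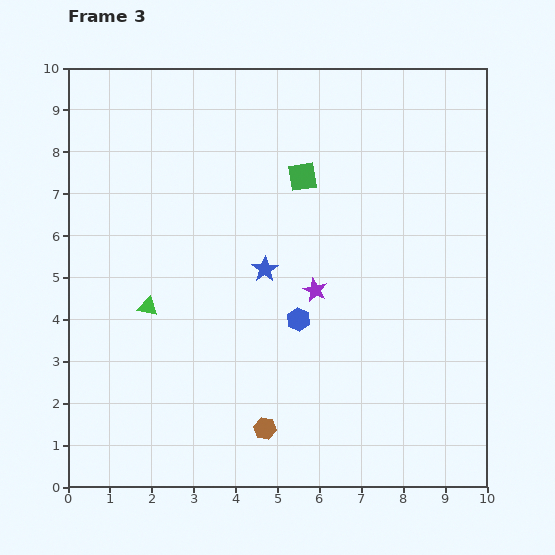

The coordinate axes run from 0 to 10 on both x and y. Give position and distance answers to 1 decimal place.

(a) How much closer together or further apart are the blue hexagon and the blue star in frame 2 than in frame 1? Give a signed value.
-1.0

Distance in frame 1: 1.7. Distance in frame 2: 0.7.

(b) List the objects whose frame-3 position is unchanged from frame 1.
the blue star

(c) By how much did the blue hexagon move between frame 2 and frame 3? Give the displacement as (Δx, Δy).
(1.3, -0.7)

The blue hexagon was at (4.2, 4.7) in frame 2 and (5.5, 4.0) in frame 3.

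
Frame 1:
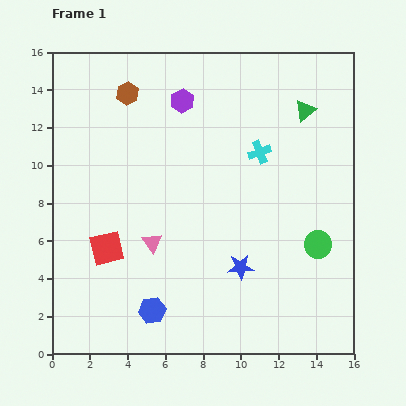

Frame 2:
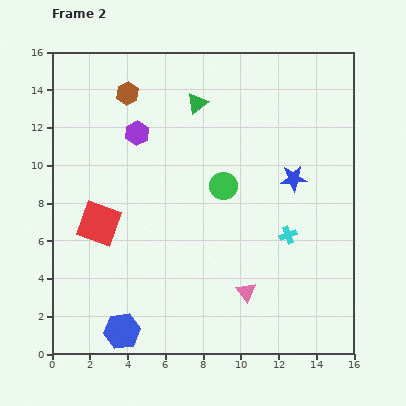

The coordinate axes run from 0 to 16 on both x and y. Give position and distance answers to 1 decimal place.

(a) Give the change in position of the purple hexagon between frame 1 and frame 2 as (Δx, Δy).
(-2.4, -1.7)

The purple hexagon was at (6.9, 13.4) in frame 1 and (4.5, 11.7) in frame 2.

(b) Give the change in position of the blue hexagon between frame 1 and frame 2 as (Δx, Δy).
(-1.6, -1.1)

The blue hexagon was at (5.3, 2.3) in frame 1 and (3.7, 1.2) in frame 2.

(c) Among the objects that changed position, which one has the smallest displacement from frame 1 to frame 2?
the red square

(moved 1.4)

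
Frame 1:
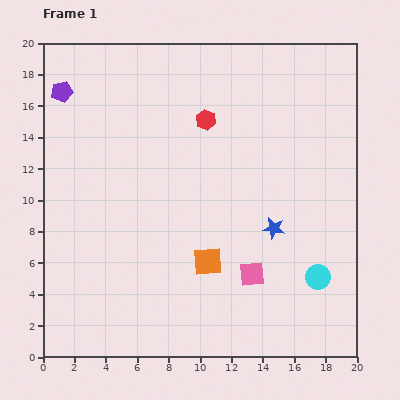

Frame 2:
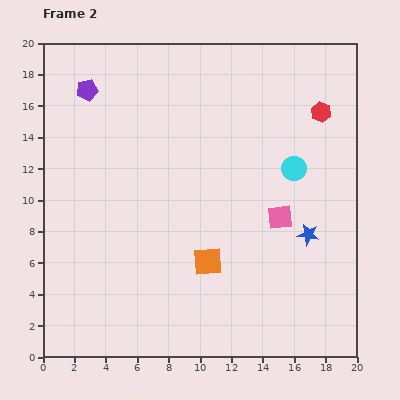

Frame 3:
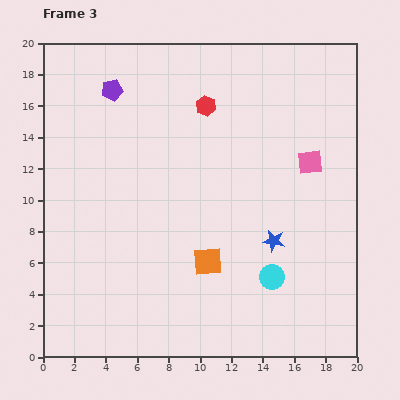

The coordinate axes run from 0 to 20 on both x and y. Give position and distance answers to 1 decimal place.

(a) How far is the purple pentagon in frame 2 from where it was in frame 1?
1.6

The purple pentagon moved from (1.2, 16.9) to (2.8, 17.0), a distance of √(1.6² + 0.1²) ≈ 1.6.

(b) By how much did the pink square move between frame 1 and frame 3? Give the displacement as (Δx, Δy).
(3.7, 7.1)

The pink square was at (13.3, 5.3) in frame 1 and (17.0, 12.4) in frame 3.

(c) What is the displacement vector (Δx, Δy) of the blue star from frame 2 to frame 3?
(-2.2, -0.4)

The blue star was at (16.9, 7.8) in frame 2 and (14.7, 7.4) in frame 3.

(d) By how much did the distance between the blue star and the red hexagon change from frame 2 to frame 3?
+1.8

Distance in frame 2: 7.8. Distance in frame 3: 9.6.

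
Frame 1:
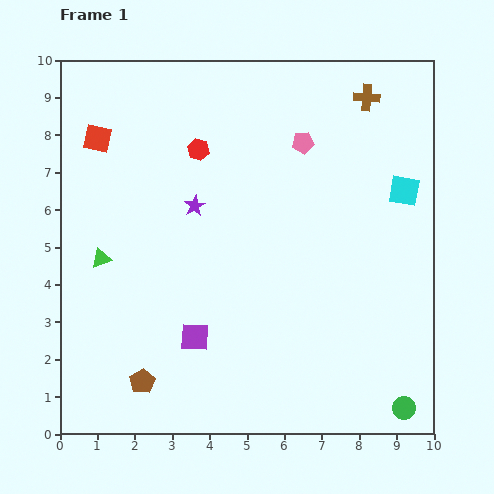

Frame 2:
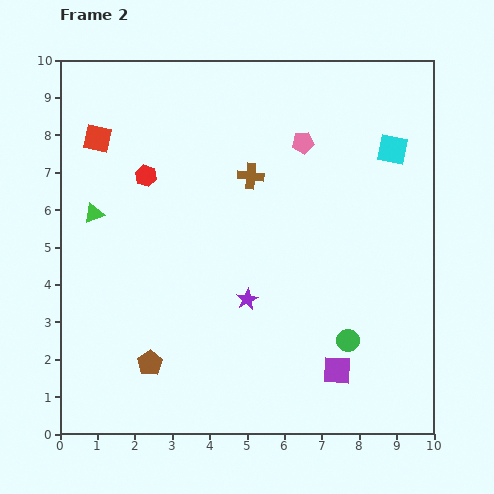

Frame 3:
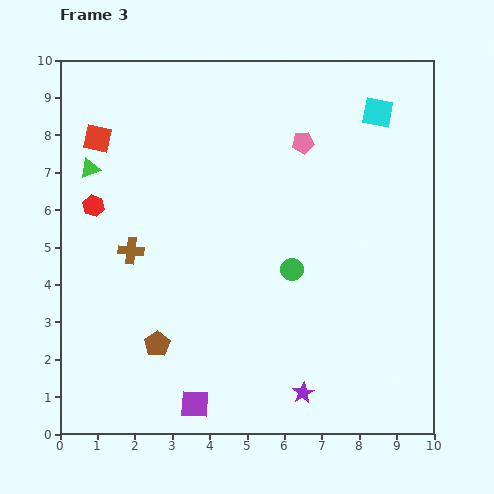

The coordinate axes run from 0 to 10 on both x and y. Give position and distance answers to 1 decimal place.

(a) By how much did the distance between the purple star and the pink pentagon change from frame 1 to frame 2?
+1.1

Distance in frame 1: 3.4. Distance in frame 2: 4.5.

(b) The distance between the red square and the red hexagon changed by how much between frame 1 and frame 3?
-0.9

Distance in frame 1: 2.7. Distance in frame 3: 1.8.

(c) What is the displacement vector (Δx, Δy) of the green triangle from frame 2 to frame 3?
(-0.1, 1.2)

The green triangle was at (0.9, 5.9) in frame 2 and (0.8, 7.1) in frame 3.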